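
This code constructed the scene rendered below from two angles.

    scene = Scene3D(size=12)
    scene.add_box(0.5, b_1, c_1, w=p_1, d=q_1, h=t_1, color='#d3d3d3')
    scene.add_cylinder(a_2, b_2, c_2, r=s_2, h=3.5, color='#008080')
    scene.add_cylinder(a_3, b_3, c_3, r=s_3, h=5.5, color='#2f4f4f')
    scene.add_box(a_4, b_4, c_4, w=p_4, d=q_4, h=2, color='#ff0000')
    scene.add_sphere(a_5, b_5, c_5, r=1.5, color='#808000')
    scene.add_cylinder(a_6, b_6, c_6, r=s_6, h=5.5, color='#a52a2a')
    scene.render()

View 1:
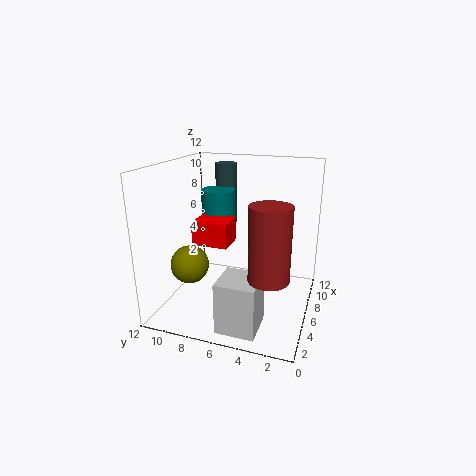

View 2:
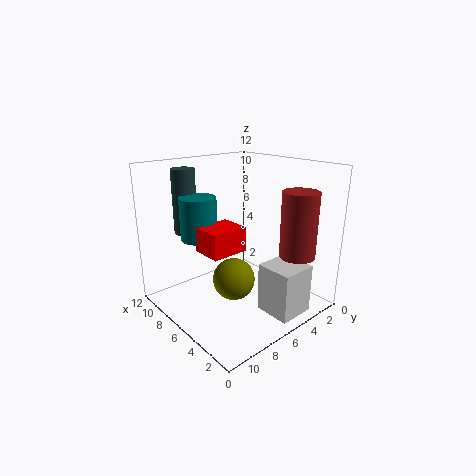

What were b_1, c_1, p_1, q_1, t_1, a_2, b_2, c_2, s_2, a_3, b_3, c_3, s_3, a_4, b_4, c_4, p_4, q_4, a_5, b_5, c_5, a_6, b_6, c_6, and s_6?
b_1 = 3; c_1 = 0.5; p_1 = 3; q_1 = 3; t_1 = 4; a_2 = 8; b_2 = 8.5; c_2 = 6; s_2 = 1.5; a_3 = 10; b_3 = 8.5; c_3 = 6; s_3 = 1; a_4 = 4.5; b_4 = 6.5; c_4 = 5.5; p_4 = 2.5; q_4 = 3; a_5 = 3; b_5 = 9; c_5 = 4.5; a_6 = 2.5; b_6 = 2.5; c_6 = 4.5; s_6 = 1.5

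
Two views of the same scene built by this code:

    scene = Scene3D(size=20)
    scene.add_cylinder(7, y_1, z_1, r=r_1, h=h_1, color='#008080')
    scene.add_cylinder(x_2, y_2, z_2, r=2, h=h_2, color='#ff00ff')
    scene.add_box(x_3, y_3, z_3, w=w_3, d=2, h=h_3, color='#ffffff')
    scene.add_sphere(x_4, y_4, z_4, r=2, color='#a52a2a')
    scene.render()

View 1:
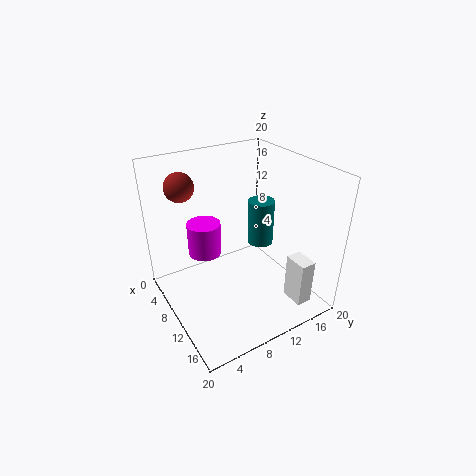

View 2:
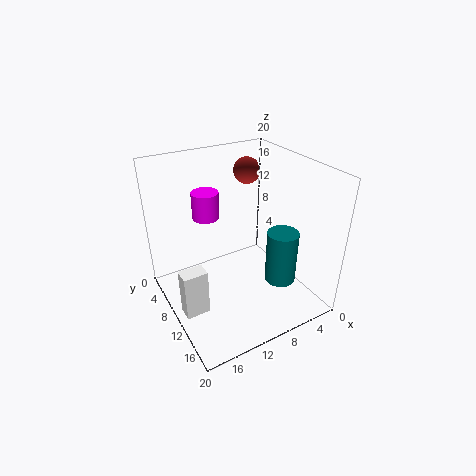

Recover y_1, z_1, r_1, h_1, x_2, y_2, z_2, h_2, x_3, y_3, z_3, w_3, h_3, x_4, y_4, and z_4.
y_1 = 16; z_1 = 6; r_1 = 2; h_1 = 7; x_2 = 12; y_2 = 4; z_2 = 11; h_2 = 4; x_3 = 17; y_3 = 13; z_3 = 4; w_3 = 3; h_3 = 6; x_4 = 5; y_4 = 4; z_4 = 17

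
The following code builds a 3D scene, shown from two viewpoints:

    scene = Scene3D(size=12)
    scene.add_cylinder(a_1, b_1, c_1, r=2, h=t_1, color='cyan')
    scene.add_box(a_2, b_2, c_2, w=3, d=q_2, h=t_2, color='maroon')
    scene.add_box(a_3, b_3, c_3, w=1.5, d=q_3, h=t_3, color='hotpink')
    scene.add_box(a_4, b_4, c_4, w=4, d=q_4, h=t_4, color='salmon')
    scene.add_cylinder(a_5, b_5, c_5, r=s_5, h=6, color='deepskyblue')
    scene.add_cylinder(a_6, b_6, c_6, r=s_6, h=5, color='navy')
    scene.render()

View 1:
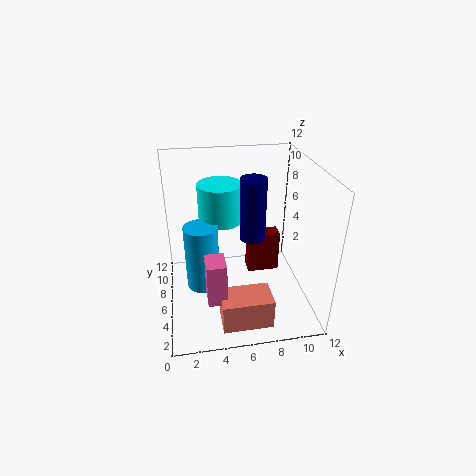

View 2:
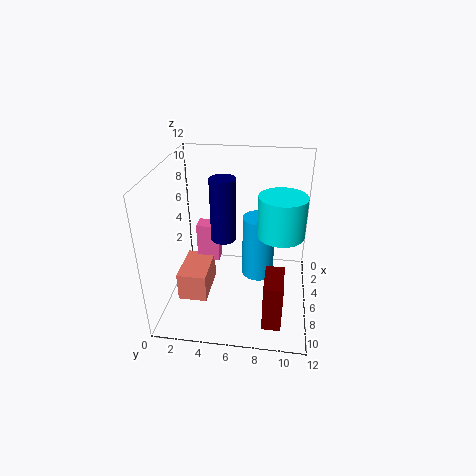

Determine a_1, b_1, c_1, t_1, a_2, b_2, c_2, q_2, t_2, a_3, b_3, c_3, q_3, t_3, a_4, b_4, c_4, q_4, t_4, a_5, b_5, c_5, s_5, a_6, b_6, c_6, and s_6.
a_1 = 5, b_1 = 9.5, c_1 = 6, t_1 = 3.5, a_2 = 7.5, b_2 = 8.5, c_2 = 0.5, q_2 = 1.5, t_2 = 4, a_3 = 3, b_3 = 2, c_3 = 2.5, q_3 = 2, t_3 = 3.5, a_4 = 4, b_4 = 1, c_4 = 0.5, q_4 = 2.5, t_4 = 2.5, a_5 = 3, b_5 = 7.5, c_5 = 0.5, s_5 = 1.5, a_6 = 7, b_6 = 5, c_6 = 6.5, s_6 = 1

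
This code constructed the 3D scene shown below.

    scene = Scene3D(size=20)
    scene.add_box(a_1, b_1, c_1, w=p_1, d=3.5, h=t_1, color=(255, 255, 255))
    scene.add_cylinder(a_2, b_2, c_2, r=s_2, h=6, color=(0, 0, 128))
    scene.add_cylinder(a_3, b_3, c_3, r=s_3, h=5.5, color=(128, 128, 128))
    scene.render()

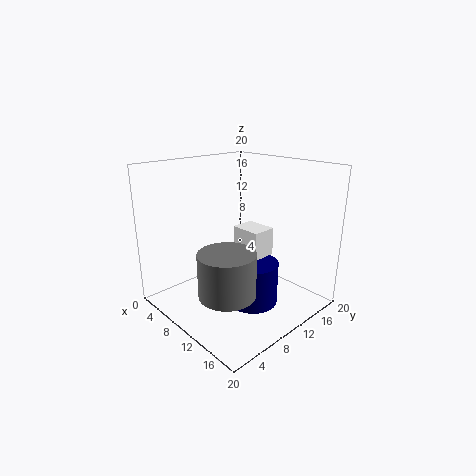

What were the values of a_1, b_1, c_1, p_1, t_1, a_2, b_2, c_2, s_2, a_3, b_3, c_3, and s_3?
a_1 = 8; b_1 = 11; c_1 = 7; p_1 = 4.5; t_1 = 4; a_2 = 12.5; b_2 = 10.5; c_2 = 1; s_2 = 3.5; a_3 = 14.5; b_3 = 4; c_3 = 5.5; s_3 = 3.5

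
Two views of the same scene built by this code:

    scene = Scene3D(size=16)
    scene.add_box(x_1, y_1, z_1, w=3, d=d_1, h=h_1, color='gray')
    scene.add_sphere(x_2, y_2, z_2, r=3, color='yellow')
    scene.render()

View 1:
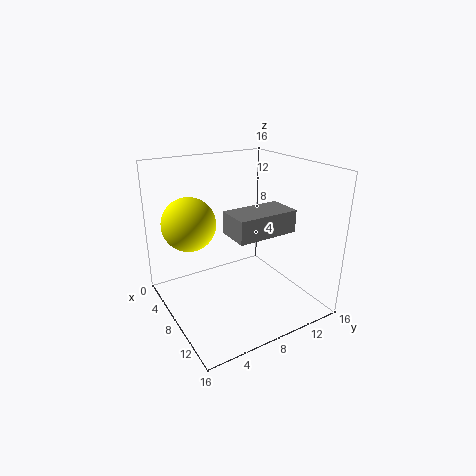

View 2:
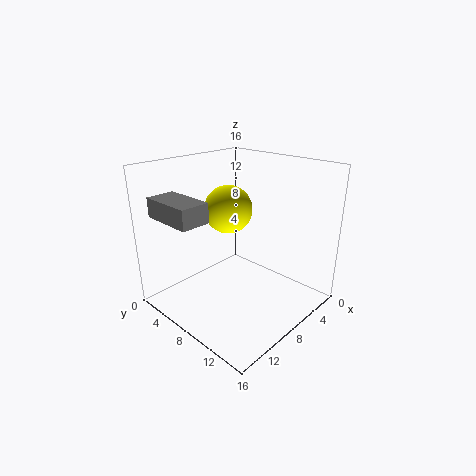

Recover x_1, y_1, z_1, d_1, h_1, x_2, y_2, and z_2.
x_1 = 13; y_1 = 3.5; z_1 = 11.5; d_1 = 5.5; h_1 = 2; x_2 = 5; y_2 = 3.5; z_2 = 9.5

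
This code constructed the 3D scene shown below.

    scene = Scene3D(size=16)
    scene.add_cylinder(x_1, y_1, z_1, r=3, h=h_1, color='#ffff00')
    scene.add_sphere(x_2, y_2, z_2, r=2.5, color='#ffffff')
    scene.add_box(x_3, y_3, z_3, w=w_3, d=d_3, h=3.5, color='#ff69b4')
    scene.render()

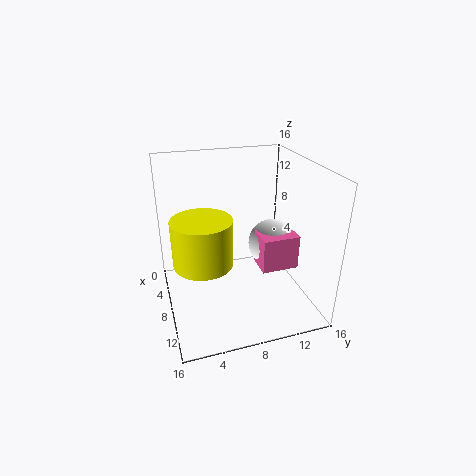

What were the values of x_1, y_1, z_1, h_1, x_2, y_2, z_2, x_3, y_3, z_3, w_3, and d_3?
x_1 = 10.75, y_1 = 3.5, z_1 = 7.25, h_1 = 4.75, x_2 = 10.5, y_2 = 11, z_2 = 8.25, x_3 = 10.5, y_3 = 9, z_3 = 6.5, w_3 = 2.75, d_3 = 3.75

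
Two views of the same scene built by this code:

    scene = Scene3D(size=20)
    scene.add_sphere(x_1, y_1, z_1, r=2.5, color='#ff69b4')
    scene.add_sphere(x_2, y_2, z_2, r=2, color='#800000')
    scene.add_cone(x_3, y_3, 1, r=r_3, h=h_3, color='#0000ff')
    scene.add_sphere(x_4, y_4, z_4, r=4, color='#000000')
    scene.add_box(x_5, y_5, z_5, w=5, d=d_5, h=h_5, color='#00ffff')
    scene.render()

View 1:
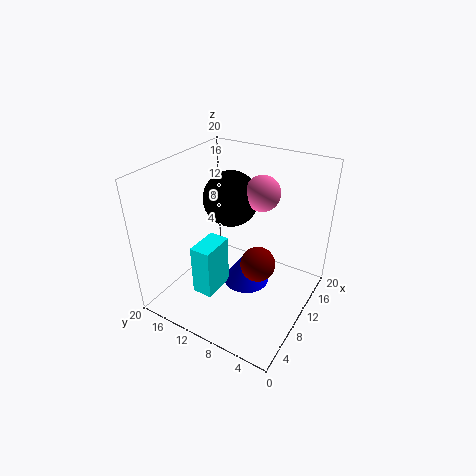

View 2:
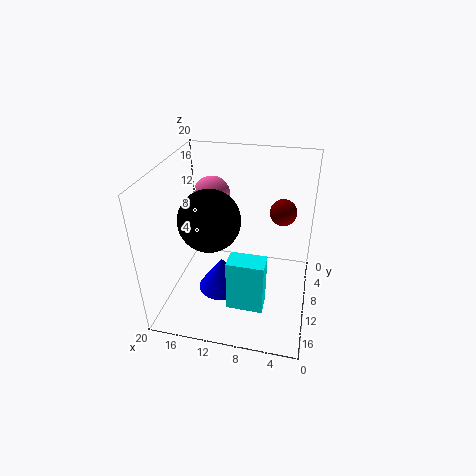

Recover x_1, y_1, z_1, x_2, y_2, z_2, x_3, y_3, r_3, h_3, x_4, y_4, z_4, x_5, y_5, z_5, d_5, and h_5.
x_1 = 14
y_1 = 8.5
z_1 = 15.5
x_2 = 4.5
y_2 = 4
z_2 = 11.5
x_3 = 12.5
y_3 = 10
r_3 = 3.5
h_3 = 5
x_4 = 13
y_4 = 13
z_4 = 14
x_5 = 5.5
y_5 = 12
z_5 = 1.5
d_5 = 3
h_5 = 7.5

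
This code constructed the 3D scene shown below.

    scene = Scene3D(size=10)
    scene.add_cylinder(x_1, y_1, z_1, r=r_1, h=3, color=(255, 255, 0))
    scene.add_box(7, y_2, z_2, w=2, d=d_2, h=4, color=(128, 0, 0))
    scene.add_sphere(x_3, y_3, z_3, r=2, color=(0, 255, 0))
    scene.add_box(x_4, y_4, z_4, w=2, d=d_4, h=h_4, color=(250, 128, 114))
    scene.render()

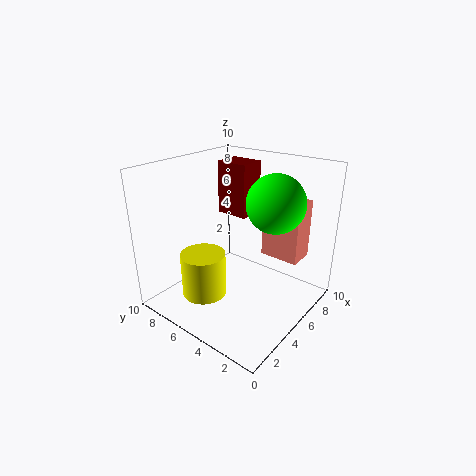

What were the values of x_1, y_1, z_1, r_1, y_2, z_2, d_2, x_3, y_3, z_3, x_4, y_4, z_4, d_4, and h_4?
x_1 = 2.5; y_1 = 6; z_1 = 1.5; r_1 = 1.5; y_2 = 6; z_2 = 5.5; d_2 = 2.5; x_3 = 6.5; y_3 = 3; z_3 = 7.5; x_4 = 8; y_4 = 2; z_4 = 2.5; d_4 = 3; h_4 = 4.5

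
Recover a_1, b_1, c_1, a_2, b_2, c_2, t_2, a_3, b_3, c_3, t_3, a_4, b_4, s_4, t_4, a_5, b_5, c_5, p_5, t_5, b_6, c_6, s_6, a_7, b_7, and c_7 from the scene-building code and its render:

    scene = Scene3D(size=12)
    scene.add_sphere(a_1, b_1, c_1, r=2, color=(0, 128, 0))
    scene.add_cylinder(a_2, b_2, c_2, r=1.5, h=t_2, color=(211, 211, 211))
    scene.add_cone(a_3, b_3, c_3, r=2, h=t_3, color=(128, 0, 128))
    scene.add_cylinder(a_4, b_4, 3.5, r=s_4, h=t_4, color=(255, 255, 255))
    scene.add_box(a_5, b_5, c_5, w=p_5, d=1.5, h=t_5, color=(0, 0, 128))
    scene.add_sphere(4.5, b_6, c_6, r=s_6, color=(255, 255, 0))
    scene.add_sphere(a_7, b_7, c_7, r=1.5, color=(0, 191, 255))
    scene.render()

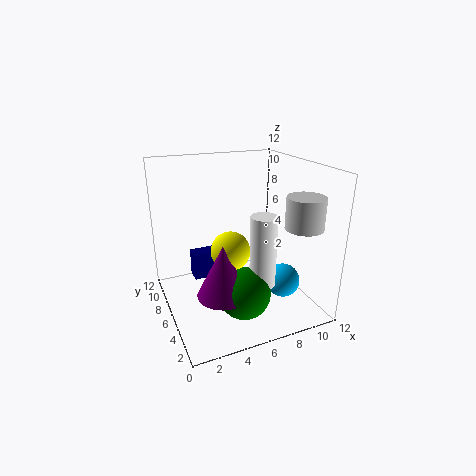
a_1 = 5
b_1 = 2.5
c_1 = 3
a_2 = 10
b_2 = 2.5
c_2 = 7.5
t_2 = 2.5
a_3 = 3.5
b_3 = 3
c_3 = 3
t_3 = 4
a_4 = 6.5
b_4 = 2.5
s_4 = 1
t_4 = 5.5
a_5 = 3
b_5 = 9
c_5 = 1
p_5 = 3
t_5 = 2.5
b_6 = 4
c_6 = 6
s_6 = 1.5
a_7 = 10
b_7 = 5
c_7 = 1.5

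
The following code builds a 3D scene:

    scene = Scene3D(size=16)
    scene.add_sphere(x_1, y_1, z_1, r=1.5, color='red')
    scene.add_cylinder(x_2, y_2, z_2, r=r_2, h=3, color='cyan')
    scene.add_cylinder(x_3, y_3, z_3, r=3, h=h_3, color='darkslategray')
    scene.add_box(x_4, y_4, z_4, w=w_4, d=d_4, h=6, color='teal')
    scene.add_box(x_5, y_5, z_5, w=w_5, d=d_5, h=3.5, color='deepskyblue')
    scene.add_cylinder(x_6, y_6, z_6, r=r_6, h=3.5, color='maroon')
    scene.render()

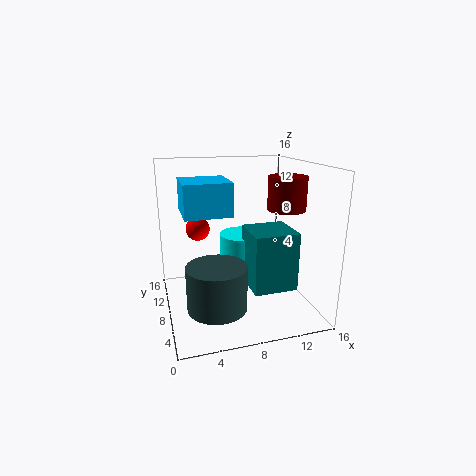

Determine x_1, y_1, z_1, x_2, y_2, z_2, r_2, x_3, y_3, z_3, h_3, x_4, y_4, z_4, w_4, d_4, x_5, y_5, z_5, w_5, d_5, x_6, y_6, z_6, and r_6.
x_1 = 4.5; y_1 = 14; z_1 = 7.5; x_2 = 8.5; y_2 = 8; z_2 = 5.5; r_2 = 2.5; x_3 = 4.5; y_3 = 3.5; z_3 = 2.5; h_3 = 4.5; x_4 = 8; y_4 = 2; z_4 = 4; w_4 = 4.5; d_4 = 4.5; x_5 = 2; y_5 = 6; z_5 = 11; w_5 = 5; d_5 = 5; x_6 = 12.5; y_6 = 5.5; z_6 = 11.5; r_6 = 2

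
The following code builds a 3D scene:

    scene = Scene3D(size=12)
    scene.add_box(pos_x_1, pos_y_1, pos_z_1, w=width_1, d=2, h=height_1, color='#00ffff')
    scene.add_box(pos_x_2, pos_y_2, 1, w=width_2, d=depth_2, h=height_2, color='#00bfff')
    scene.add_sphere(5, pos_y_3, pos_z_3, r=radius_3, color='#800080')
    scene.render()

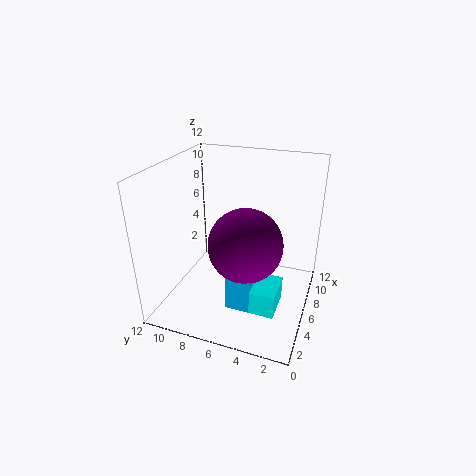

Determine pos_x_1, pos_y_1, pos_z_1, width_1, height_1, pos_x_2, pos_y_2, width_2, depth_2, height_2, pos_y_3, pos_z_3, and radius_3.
pos_x_1 = 3
pos_y_1 = 2
pos_z_1 = 1
width_1 = 3
height_1 = 2
pos_x_2 = 3
pos_y_2 = 4
width_2 = 4
depth_2 = 2
height_2 = 3
pos_y_3 = 5
pos_z_3 = 6
radius_3 = 3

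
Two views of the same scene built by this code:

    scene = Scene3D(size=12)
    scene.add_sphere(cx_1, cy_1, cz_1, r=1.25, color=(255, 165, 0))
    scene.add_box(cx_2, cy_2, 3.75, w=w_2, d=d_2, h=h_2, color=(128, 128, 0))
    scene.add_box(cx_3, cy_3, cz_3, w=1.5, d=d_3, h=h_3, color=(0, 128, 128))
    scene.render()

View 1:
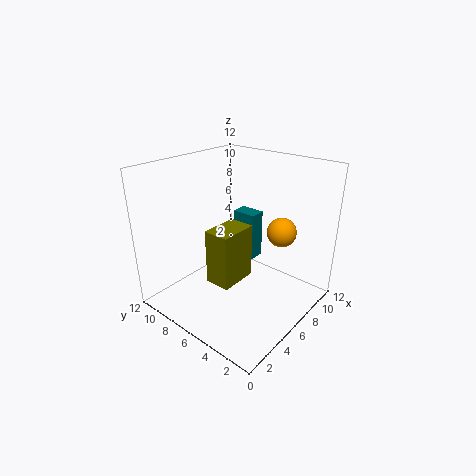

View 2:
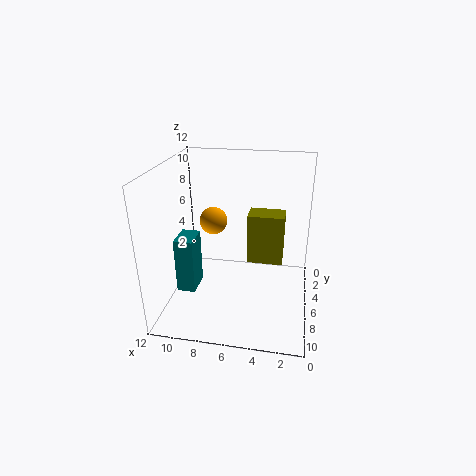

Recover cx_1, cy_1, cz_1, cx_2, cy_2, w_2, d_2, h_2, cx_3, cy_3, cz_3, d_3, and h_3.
cx_1 = 8.75, cy_1 = 3.5, cz_1 = 6.25, cx_2 = 2.25, cy_2 = 4, w_2 = 3, d_2 = 2, h_2 = 4.25, cx_3 = 9, cy_3 = 6.75, cz_3 = 2.25, d_3 = 2.25, h_3 = 4.5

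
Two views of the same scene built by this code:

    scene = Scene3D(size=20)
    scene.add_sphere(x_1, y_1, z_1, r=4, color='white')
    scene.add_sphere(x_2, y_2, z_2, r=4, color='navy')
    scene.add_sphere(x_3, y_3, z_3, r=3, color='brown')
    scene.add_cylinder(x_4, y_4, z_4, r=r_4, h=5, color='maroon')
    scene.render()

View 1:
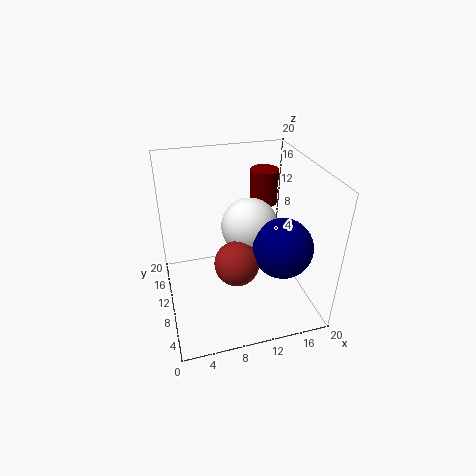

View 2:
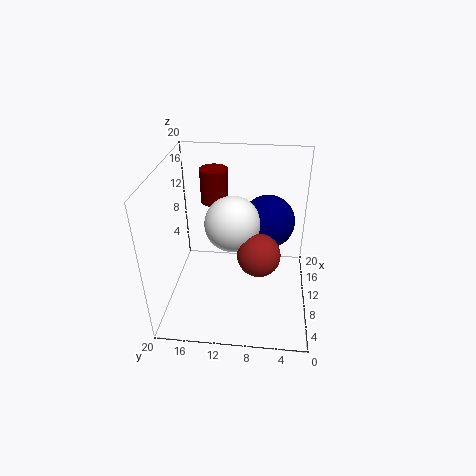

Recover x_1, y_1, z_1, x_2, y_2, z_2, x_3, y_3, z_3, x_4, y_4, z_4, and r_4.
x_1 = 12, y_1 = 11, z_1 = 11, x_2 = 15, y_2 = 6, z_2 = 10, x_3 = 9, y_3 = 7, z_3 = 8, x_4 = 15, y_4 = 14, z_4 = 13, r_4 = 2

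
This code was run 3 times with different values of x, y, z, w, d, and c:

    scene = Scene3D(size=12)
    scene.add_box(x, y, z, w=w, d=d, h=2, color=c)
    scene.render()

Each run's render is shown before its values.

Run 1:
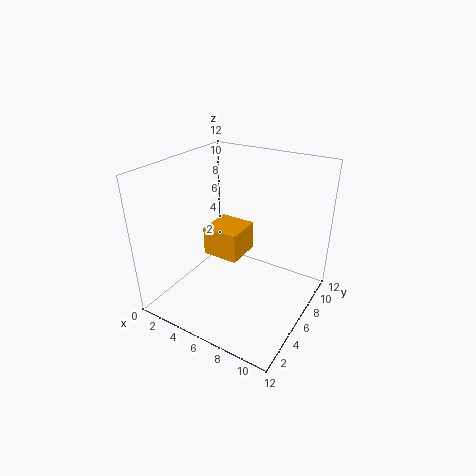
x = 6, y = 1.5, z = 7, w = 2.5, d = 2.5, c = 'orange'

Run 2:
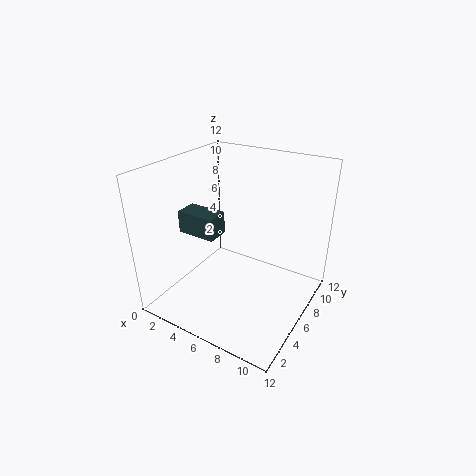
x = 0.5, y = 5, z = 5.5, w = 3.5, d = 2, c = 'darkslategray'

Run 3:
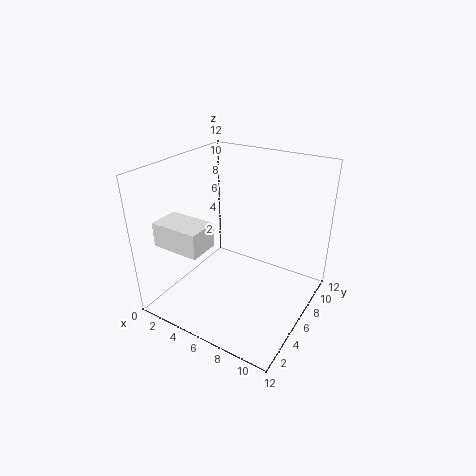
x = 1, y = 1.5, z = 6, w = 4, d = 2.5, c = 'white'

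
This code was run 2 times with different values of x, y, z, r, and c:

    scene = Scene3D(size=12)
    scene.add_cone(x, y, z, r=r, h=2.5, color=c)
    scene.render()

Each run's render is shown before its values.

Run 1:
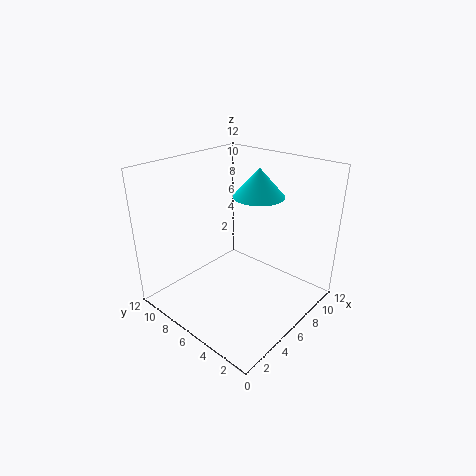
x = 9; y = 6.25; z = 8.75; r = 2.25; c = 'cyan'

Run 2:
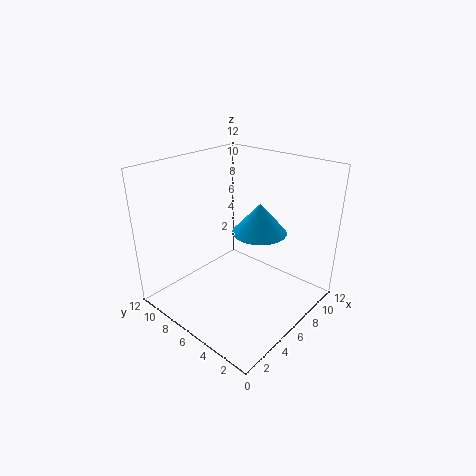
x = 7.25; y = 4.75; z = 6.5; r = 2.25; c = 'deepskyblue'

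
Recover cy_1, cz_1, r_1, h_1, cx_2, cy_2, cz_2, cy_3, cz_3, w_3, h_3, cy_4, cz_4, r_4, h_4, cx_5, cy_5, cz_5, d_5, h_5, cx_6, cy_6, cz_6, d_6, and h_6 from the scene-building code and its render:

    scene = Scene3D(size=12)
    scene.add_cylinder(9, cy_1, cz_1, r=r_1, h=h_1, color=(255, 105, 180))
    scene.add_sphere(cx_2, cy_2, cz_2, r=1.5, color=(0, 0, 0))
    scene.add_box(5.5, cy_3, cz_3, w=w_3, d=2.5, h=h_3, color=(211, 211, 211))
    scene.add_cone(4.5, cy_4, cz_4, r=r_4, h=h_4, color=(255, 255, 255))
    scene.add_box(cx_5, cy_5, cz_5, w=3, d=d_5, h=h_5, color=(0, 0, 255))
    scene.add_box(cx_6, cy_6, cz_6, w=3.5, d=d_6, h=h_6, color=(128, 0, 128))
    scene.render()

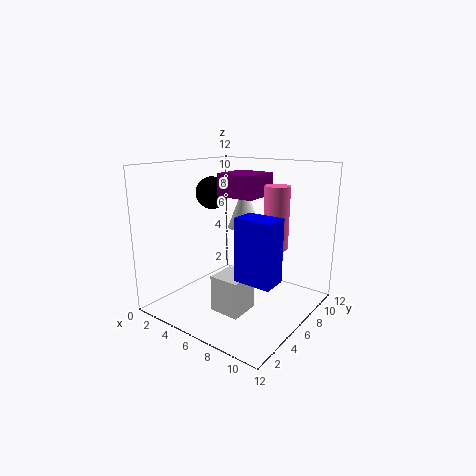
cy_1 = 7; cz_1 = 5.5; r_1 = 1; h_1 = 5; cx_2 = 1.5; cy_2 = 8; cz_2 = 9; cy_3 = 3; cz_3 = 0.5; w_3 = 2.5; h_3 = 3; cy_4 = 9; cz_4 = 6; r_4 = 1.5; h_4 = 4; cx_5 = 7.5; cy_5 = 3.5; cz_5 = 3.5; d_5 = 2; h_5 = 5; cx_6 = 3; cy_6 = 7; cz_6 = 9; d_6 = 3.5; h_6 = 2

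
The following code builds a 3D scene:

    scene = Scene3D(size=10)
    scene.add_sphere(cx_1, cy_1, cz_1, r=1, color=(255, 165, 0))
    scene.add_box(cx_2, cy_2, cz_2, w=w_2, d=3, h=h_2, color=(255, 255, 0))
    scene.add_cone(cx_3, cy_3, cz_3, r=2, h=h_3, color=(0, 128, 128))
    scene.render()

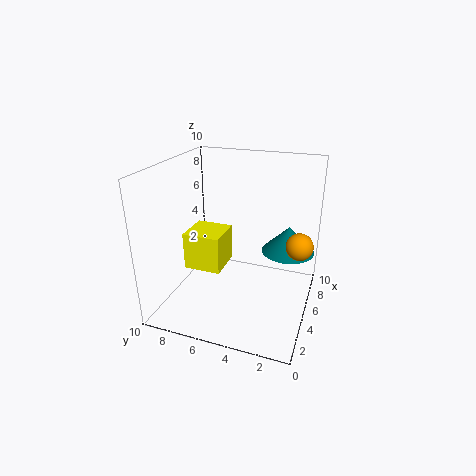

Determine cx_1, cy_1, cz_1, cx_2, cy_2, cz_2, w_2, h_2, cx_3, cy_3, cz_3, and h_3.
cx_1 = 7, cy_1 = 1, cz_1 = 4, cx_2 = 6, cy_2 = 7, cz_2 = 1, w_2 = 3, h_2 = 3, cx_3 = 8, cy_3 = 2, cz_3 = 3, h_3 = 2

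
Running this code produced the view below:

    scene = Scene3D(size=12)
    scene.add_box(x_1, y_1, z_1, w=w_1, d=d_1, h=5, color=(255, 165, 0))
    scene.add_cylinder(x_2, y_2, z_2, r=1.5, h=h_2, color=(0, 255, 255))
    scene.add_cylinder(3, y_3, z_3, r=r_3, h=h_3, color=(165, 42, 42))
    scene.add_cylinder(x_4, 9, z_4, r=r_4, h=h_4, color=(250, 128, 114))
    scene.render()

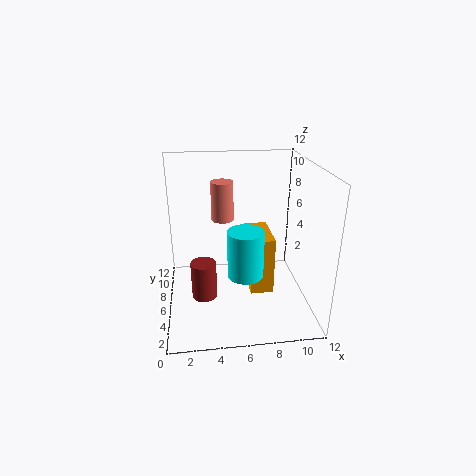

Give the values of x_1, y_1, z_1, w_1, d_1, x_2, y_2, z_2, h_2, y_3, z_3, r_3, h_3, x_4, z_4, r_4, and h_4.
x_1 = 7; y_1 = 5; z_1 = 1; w_1 = 2; d_1 = 4; x_2 = 6.5; y_2 = 5; z_2 = 3; h_2 = 4; y_3 = 4; z_3 = 2; r_3 = 1; h_3 = 3; x_4 = 5; z_4 = 6.5; r_4 = 1; h_4 = 3.5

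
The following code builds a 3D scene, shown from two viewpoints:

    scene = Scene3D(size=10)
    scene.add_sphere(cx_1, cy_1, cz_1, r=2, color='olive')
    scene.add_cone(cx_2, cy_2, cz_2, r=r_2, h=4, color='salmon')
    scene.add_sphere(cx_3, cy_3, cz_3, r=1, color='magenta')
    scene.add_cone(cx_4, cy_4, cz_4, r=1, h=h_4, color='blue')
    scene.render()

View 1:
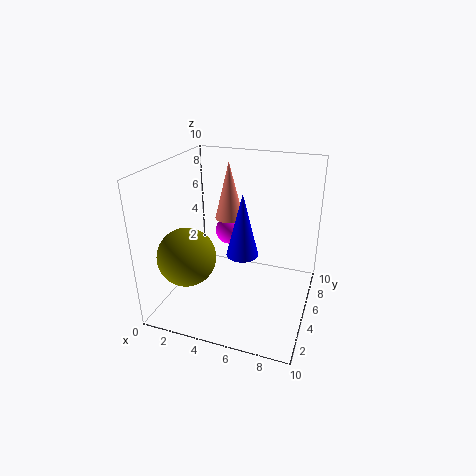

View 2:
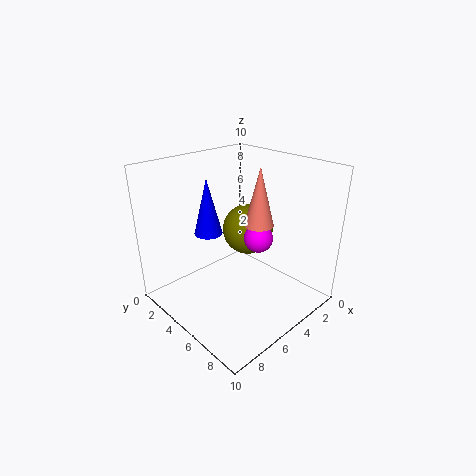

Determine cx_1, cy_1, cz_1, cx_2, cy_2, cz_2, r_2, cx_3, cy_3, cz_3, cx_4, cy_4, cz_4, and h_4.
cx_1 = 2
cy_1 = 3
cz_1 = 4
cx_2 = 4
cy_2 = 6
cz_2 = 6
r_2 = 1
cx_3 = 4
cy_3 = 6
cz_3 = 5
cx_4 = 6
cy_4 = 3
cz_4 = 5
h_4 = 4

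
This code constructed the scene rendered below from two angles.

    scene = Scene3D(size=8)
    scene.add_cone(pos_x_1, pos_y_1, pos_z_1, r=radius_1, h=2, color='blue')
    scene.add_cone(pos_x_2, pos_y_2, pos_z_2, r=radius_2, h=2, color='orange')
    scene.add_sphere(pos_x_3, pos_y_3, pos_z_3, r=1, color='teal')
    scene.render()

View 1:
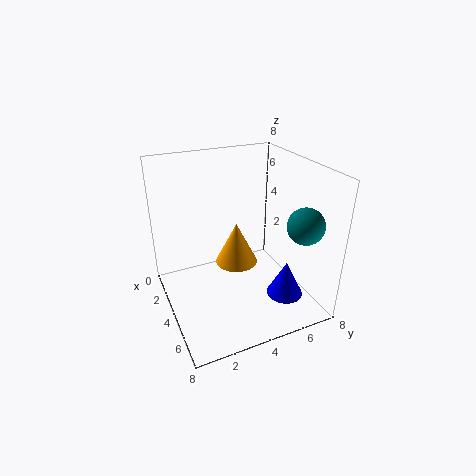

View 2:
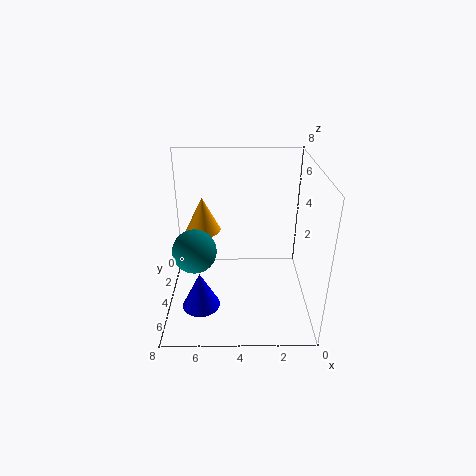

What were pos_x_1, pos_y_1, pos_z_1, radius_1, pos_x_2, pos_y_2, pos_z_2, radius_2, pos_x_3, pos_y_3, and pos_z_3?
pos_x_1 = 6, pos_y_1 = 6, pos_z_1 = 1, radius_1 = 1, pos_x_2 = 6, pos_y_2 = 3, pos_z_2 = 4, radius_2 = 1, pos_x_3 = 6, pos_y_3 = 7, pos_z_3 = 5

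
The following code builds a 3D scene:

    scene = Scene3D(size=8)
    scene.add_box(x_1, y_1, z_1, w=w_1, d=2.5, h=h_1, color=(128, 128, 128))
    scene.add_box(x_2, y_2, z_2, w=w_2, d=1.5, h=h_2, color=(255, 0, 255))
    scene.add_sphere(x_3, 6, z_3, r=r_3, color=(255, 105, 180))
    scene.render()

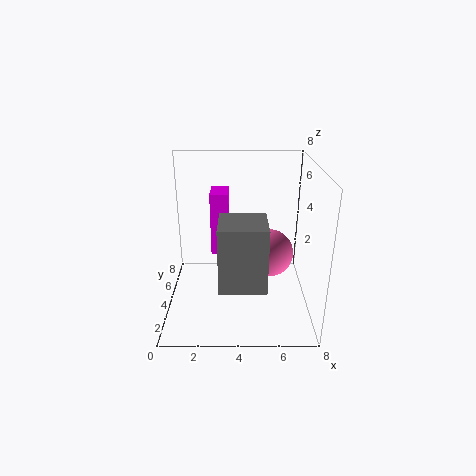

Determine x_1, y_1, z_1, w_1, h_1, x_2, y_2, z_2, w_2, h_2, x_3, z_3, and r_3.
x_1 = 3, y_1 = 1.5, z_1 = 2, w_1 = 2.5, h_1 = 3.5, x_2 = 2.5, y_2 = 4, z_2 = 3, w_2 = 1, h_2 = 3.5, x_3 = 6, z_3 = 2, r_3 = 1.5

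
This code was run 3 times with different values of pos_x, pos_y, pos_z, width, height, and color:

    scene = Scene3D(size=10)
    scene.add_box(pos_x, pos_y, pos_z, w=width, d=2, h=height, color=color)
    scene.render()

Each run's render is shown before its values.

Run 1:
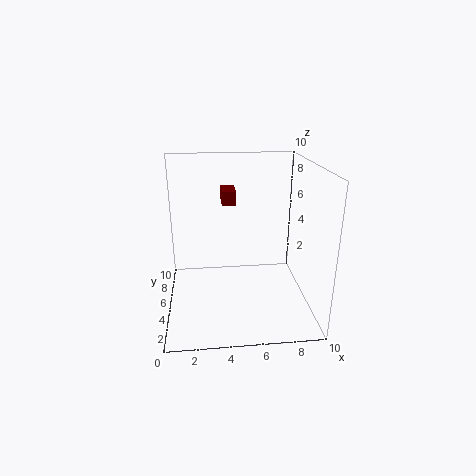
pos_x = 4; pos_y = 6; pos_z = 7; width = 1; height = 1; color = 'maroon'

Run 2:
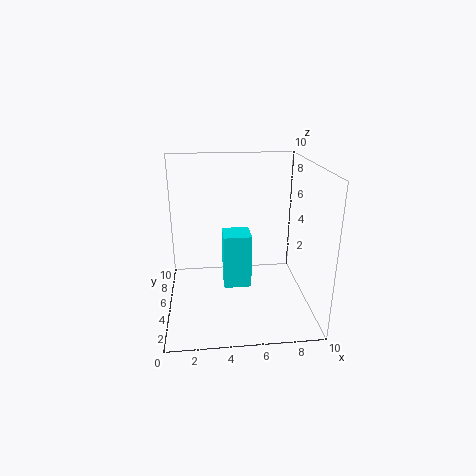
pos_x = 4; pos_y = 5; pos_z = 1; width = 2; height = 4; color = 'cyan'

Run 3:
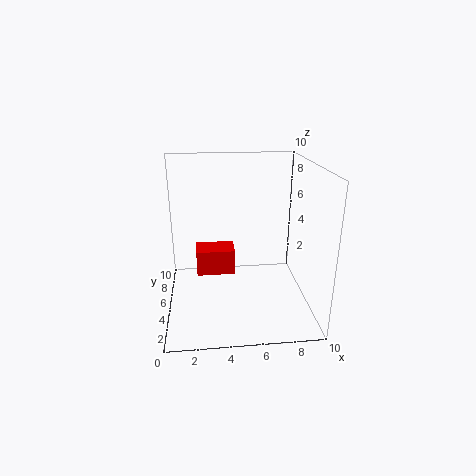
pos_x = 2; pos_y = 7; pos_z = 1; width = 3; height = 2; color = 'red'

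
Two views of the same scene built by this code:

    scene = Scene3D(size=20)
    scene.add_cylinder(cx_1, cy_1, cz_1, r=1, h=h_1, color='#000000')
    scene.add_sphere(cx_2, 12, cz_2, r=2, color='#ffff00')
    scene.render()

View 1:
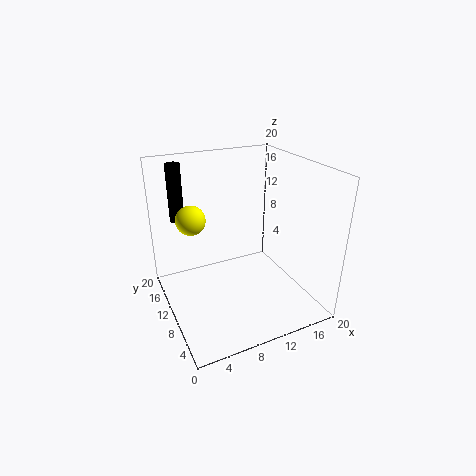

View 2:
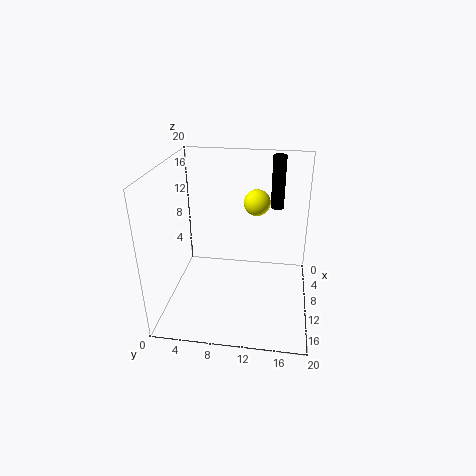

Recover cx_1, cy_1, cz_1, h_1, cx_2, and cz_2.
cx_1 = 3, cy_1 = 15, cz_1 = 12, h_1 = 8, cx_2 = 4, cz_2 = 13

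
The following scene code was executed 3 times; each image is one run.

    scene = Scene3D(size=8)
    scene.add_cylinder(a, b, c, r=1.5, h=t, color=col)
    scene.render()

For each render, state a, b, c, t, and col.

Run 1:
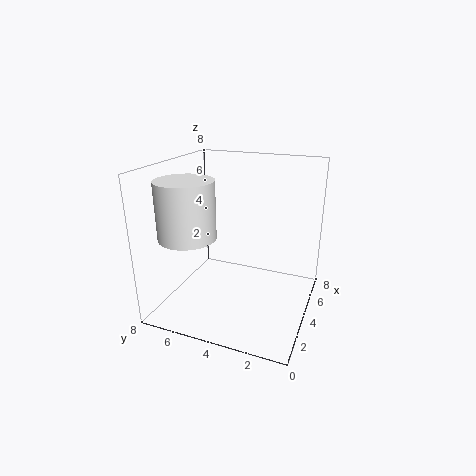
a = 2, b = 6, c = 4.5, t = 3, col = 'white'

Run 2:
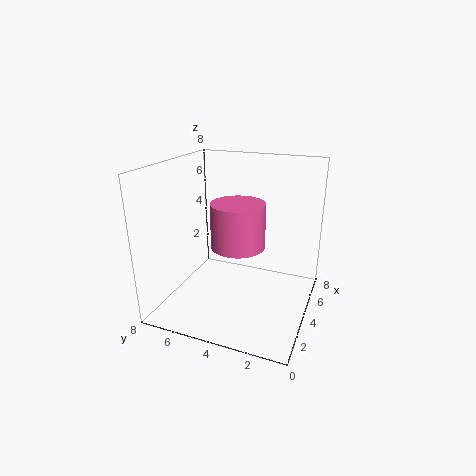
a = 4, b = 4, c = 3.5, t = 2.5, col = 'hotpink'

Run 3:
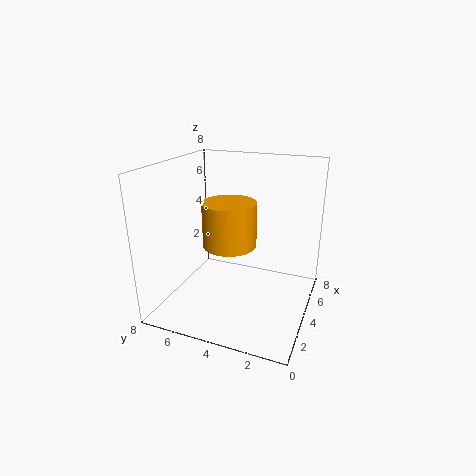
a = 4, b = 4.5, c = 3.5, t = 2.5, col = 'orange'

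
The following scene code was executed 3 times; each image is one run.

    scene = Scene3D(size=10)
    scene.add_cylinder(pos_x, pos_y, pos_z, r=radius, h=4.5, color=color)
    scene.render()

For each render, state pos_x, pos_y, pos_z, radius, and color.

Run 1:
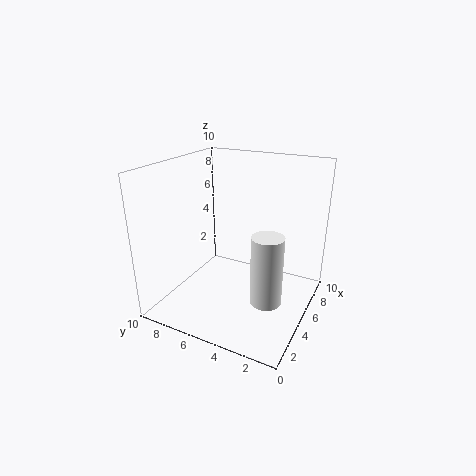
pos_x = 3
pos_y = 2
pos_z = 2
radius = 1
color = 'white'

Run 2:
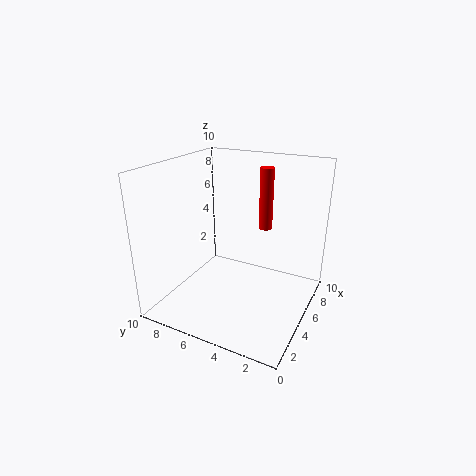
pos_x = 7.5
pos_y = 4
pos_z = 5
radius = 0.5
color = 'red'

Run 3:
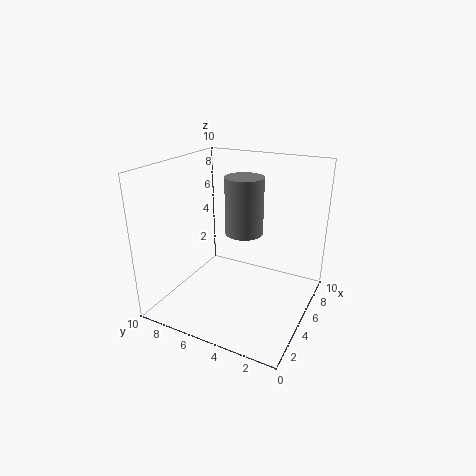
pos_x = 8
pos_y = 6
pos_z = 4
radius = 1.5
color = 'gray'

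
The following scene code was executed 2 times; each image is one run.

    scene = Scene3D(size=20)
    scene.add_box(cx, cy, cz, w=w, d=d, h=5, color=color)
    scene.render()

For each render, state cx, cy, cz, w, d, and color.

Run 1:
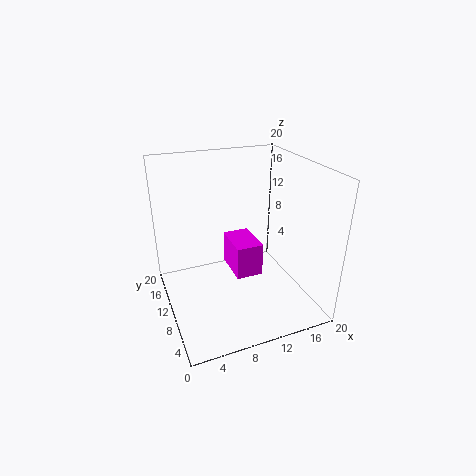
cx = 10; cy = 10; cz = 3; w = 4; d = 6; color = 'magenta'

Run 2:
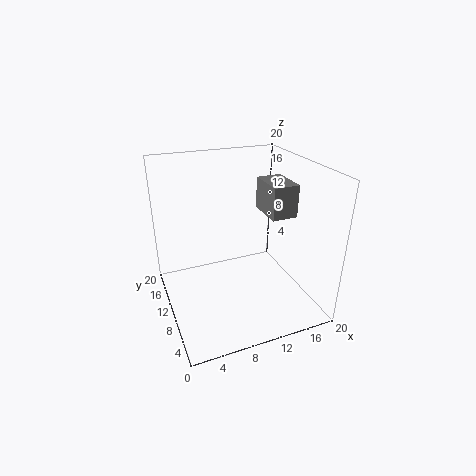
cx = 16; cy = 11; cz = 11; w = 4; d = 6; color = 'gray'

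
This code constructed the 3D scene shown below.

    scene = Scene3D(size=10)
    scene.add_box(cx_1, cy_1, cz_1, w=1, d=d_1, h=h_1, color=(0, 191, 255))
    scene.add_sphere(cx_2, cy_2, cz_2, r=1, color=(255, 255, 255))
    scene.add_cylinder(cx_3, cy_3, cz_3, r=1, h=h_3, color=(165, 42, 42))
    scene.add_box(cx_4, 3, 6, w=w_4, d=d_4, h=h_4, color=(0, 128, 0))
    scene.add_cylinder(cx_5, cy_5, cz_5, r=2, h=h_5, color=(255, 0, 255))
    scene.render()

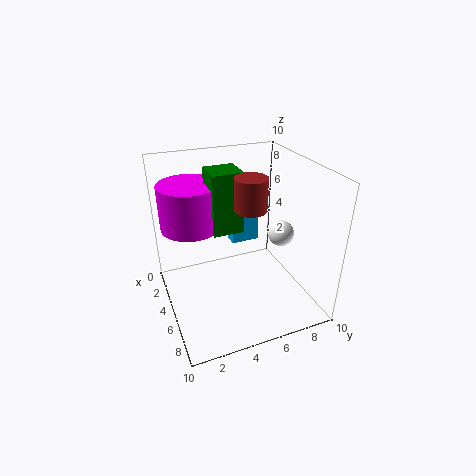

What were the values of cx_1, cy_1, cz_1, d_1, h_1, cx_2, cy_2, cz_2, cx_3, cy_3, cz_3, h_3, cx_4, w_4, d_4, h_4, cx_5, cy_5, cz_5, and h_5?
cx_1 = 3; cy_1 = 5; cz_1 = 4; d_1 = 2; h_1 = 3; cx_2 = 4; cy_2 = 9; cz_2 = 4; cx_3 = 7; cy_3 = 5; cz_3 = 8; h_3 = 2; cx_4 = 4; w_4 = 2; d_4 = 2; h_4 = 4; cx_5 = 4; cy_5 = 2; cz_5 = 6; h_5 = 3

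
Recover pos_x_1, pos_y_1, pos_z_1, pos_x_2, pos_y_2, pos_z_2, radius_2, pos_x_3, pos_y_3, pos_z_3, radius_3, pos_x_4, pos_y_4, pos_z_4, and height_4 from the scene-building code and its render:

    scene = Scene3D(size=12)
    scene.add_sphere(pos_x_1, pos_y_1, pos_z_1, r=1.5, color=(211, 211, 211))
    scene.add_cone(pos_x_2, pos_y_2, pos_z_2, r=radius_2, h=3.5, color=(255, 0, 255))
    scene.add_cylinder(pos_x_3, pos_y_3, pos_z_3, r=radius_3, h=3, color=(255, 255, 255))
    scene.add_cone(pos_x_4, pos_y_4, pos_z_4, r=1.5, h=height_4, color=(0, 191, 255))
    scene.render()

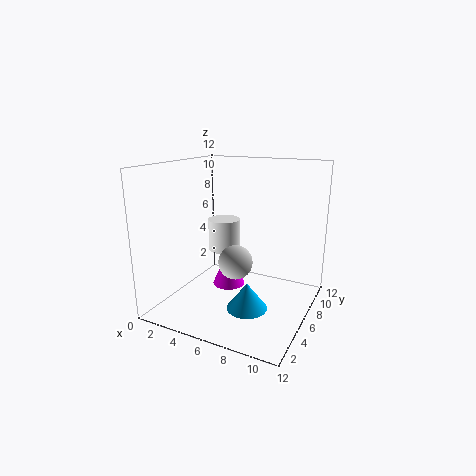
pos_x_1 = 5.5; pos_y_1 = 6.5; pos_z_1 = 3.5; pos_x_2 = 4; pos_y_2 = 8; pos_z_2 = 0.5; radius_2 = 1.5; pos_x_3 = 3; pos_y_3 = 9; pos_z_3 = 3.5; radius_3 = 1.5; pos_x_4 = 8.5; pos_y_4 = 2.5; pos_z_4 = 2; height_4 = 2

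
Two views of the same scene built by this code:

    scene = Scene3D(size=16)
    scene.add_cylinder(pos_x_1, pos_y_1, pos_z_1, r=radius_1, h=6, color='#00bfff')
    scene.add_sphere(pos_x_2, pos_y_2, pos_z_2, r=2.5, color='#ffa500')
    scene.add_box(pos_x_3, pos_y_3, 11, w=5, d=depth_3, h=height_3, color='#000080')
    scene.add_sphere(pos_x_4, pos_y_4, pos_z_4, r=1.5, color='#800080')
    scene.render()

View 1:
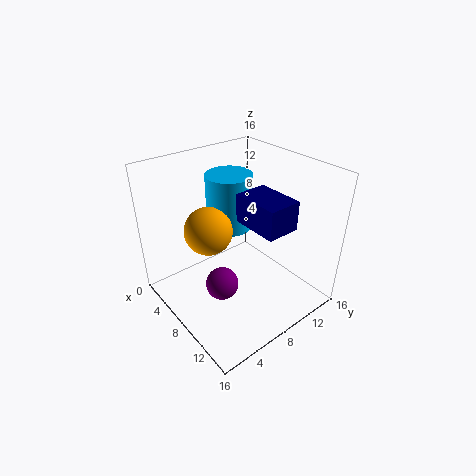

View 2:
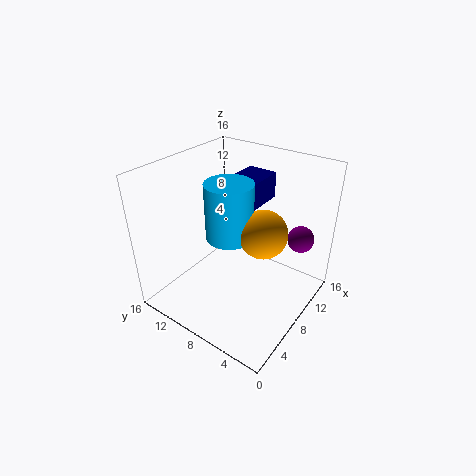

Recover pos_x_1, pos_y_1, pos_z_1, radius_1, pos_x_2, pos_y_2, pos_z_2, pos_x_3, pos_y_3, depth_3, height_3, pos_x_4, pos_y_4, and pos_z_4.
pos_x_1 = 6.5
pos_y_1 = 8
pos_z_1 = 9
radius_1 = 2.5
pos_x_2 = 7.5
pos_y_2 = 4.5
pos_z_2 = 10
pos_x_3 = 9
pos_y_3 = 7
depth_3 = 3.5
height_3 = 3
pos_x_4 = 12.5
pos_y_4 = 2.5
pos_z_4 = 7.5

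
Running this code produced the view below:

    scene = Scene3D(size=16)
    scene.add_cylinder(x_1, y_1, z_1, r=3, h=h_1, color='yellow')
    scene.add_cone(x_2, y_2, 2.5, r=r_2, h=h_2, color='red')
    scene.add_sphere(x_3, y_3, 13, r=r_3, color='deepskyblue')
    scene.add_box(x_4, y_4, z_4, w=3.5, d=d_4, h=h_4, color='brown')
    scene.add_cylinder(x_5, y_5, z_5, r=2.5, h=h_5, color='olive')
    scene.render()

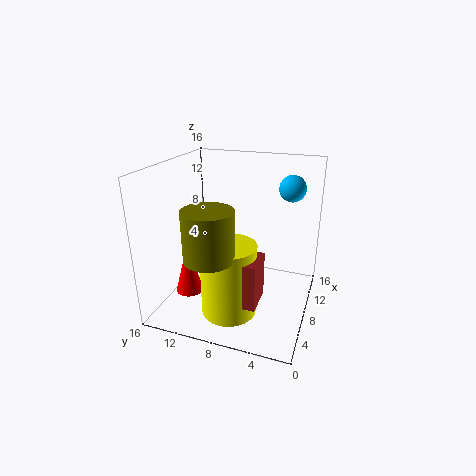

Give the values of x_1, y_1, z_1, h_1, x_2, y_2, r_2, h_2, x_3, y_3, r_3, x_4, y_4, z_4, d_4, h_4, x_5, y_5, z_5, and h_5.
x_1 = 5; y_1 = 8; z_1 = 0.5; h_1 = 8; x_2 = 4.5; y_2 = 12.5; r_2 = 1.5; h_2 = 5.5; x_3 = 12; y_3 = 3; r_3 = 1.5; x_4 = 3; y_4 = 4.5; z_4 = 2.5; d_4 = 2; h_4 = 5; x_5 = 2.5; y_5 = 9; z_5 = 8; h_5 = 5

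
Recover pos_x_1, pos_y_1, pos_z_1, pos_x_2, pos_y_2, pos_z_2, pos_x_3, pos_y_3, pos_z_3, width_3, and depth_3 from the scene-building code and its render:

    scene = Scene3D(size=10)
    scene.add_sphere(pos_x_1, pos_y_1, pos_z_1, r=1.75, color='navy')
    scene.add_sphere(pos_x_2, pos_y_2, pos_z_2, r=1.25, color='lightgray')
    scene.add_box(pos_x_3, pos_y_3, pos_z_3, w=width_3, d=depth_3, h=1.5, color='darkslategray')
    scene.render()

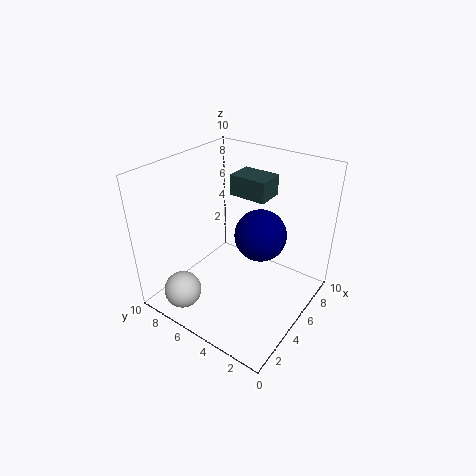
pos_x_1 = 5.5
pos_y_1 = 3.5
pos_z_1 = 5.5
pos_x_2 = 1.25
pos_y_2 = 7
pos_z_2 = 2
pos_x_3 = 6.5
pos_y_3 = 4
pos_z_3 = 7.25
width_3 = 2
depth_3 = 2.75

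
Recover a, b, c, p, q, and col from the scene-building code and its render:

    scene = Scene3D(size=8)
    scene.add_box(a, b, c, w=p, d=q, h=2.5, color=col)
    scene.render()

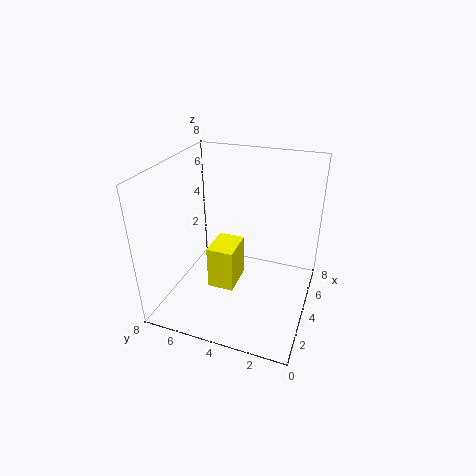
a = 3, b = 4, c = 1, p = 2, q = 1.5, col = 'yellow'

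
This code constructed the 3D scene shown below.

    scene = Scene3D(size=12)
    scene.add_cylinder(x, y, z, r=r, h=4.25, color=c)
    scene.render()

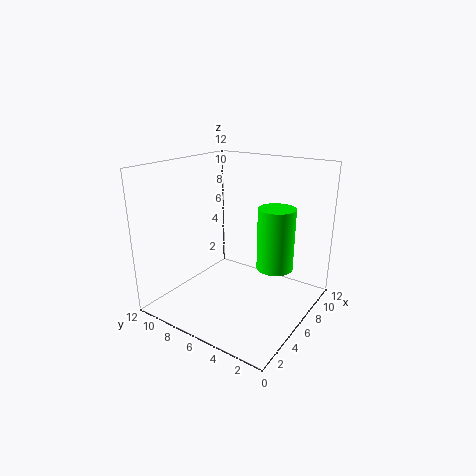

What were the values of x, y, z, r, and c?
x = 3.5, y = 1.25, z = 5.75, r = 1.25, c = 'lime'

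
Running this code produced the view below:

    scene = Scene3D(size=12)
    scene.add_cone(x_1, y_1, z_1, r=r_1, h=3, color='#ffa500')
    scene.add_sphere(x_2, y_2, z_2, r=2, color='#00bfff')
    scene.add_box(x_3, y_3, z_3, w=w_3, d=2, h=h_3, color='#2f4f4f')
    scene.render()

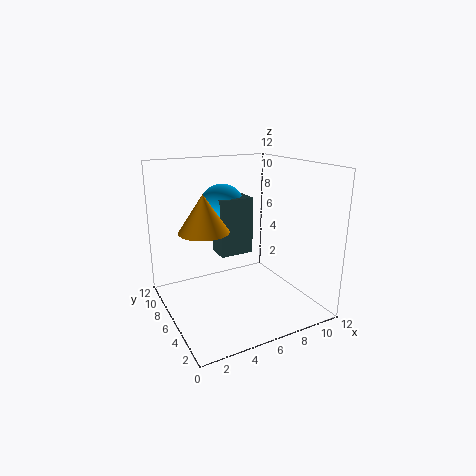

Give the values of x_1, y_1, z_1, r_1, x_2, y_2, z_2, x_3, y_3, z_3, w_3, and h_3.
x_1 = 3
y_1 = 6
z_1 = 7
r_1 = 2
x_2 = 6
y_2 = 9
z_2 = 8
x_3 = 5
y_3 = 7
z_3 = 4
w_3 = 3
h_3 = 5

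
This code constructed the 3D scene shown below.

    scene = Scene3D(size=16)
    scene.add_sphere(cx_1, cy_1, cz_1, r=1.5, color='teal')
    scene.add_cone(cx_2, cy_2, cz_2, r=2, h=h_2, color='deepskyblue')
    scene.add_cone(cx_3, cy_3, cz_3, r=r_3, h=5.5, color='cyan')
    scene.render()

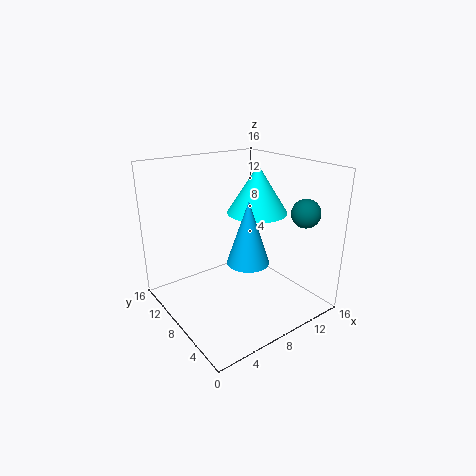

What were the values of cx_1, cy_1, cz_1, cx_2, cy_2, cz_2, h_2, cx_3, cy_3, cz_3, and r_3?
cx_1 = 12.5; cy_1 = 2.5; cz_1 = 11.5; cx_2 = 5.5; cy_2 = 3; cz_2 = 8; h_2 = 6; cx_3 = 11.5; cy_3 = 9; cz_3 = 10; r_3 = 3.5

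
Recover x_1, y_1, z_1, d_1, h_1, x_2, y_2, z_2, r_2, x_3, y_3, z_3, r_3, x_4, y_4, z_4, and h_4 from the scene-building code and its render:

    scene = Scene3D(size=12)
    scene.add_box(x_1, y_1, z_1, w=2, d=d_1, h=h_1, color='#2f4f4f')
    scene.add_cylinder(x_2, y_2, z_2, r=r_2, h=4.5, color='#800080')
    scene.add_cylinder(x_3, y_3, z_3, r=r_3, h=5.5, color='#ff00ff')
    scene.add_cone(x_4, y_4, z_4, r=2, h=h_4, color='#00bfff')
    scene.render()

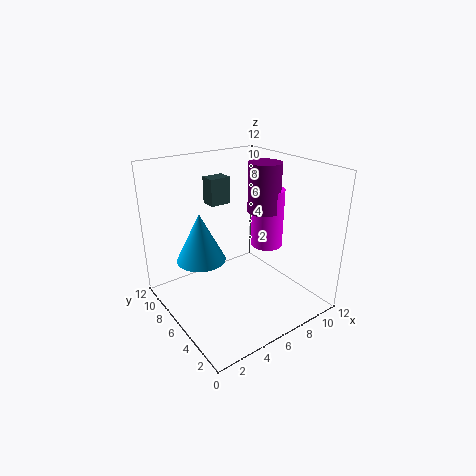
x_1 = 6; y_1 = 10; z_1 = 7.5; d_1 = 1.5; h_1 = 2.5; x_2 = 10; y_2 = 7.5; z_2 = 7; r_2 = 1.5; x_3 = 10.5; y_3 = 7.5; z_3 = 3.5; r_3 = 1.5; x_4 = 3; y_4 = 7; z_4 = 4.5; h_4 = 4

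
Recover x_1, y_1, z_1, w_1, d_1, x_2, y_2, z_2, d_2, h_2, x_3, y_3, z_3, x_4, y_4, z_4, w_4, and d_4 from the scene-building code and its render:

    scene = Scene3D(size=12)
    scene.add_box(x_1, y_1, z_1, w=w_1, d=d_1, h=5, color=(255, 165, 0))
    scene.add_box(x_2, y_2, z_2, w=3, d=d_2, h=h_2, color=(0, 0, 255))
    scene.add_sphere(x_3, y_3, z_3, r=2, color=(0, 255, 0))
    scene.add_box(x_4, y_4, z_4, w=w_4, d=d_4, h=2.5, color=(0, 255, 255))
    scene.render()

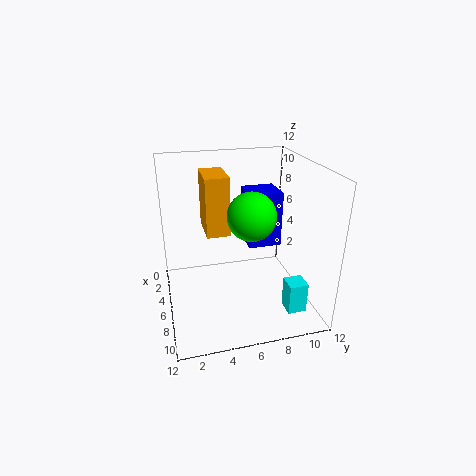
x_1 = 2, y_1 = 3.5, z_1 = 6, w_1 = 3.5, d_1 = 2, x_2 = 1.5, y_2 = 7.5, z_2 = 4, d_2 = 3, h_2 = 5, x_3 = 6.5, y_3 = 7, z_3 = 8, x_4 = 9, y_4 = 9, z_4 = 1, w_4 = 1.5, d_4 = 1.5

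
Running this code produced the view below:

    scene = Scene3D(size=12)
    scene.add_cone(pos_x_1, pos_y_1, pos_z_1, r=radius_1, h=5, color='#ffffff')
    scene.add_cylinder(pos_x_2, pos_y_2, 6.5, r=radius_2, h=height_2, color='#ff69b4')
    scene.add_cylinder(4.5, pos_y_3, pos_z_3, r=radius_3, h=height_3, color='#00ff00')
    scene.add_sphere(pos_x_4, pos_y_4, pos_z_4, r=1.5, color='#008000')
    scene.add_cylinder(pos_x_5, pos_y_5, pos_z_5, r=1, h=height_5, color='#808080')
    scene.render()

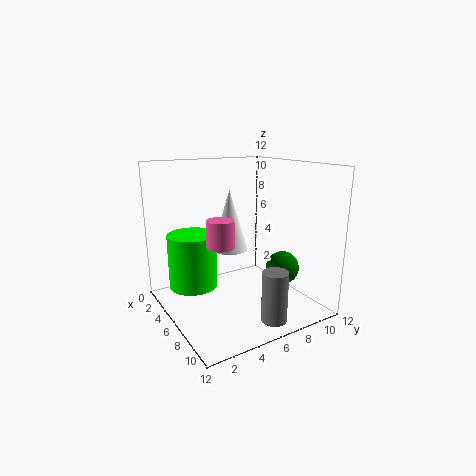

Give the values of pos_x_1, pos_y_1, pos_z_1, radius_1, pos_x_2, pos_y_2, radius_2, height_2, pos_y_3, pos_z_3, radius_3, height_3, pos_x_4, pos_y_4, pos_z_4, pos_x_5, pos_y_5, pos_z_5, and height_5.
pos_x_1 = 5.5; pos_y_1 = 5.5; pos_z_1 = 5; radius_1 = 1.5; pos_x_2 = 8.5; pos_y_2 = 3; radius_2 = 1; height_2 = 2; pos_y_3 = 2.5; pos_z_3 = 2; radius_3 = 2; height_3 = 4.5; pos_x_4 = 6.5; pos_y_4 = 10.5; pos_z_4 = 2.5; pos_x_5 = 10.5; pos_y_5 = 6.5; pos_z_5 = 0.5; height_5 = 4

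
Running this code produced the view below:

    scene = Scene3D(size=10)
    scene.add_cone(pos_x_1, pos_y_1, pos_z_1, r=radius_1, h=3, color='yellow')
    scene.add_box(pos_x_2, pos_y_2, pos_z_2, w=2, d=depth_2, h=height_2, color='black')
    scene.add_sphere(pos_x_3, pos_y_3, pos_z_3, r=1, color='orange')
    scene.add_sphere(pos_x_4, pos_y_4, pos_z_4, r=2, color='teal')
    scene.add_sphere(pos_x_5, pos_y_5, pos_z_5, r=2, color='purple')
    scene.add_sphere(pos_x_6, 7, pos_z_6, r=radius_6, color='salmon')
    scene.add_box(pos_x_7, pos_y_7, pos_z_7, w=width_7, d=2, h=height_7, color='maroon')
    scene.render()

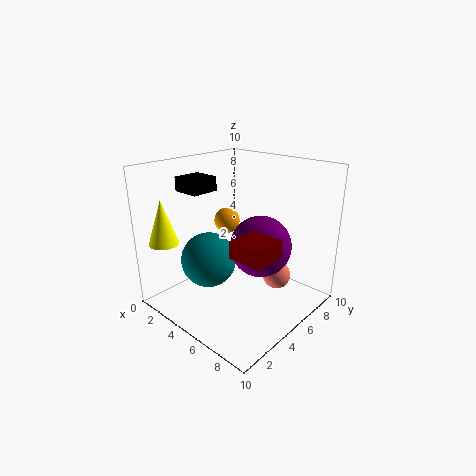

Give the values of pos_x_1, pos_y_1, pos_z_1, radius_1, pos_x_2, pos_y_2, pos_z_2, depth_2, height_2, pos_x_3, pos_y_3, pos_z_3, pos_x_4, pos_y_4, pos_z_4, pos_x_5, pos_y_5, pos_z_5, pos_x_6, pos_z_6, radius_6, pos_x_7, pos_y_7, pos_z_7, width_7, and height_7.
pos_x_1 = 2; pos_y_1 = 1; pos_z_1 = 5; radius_1 = 1; pos_x_2 = 1; pos_y_2 = 3; pos_z_2 = 8; depth_2 = 2; height_2 = 1; pos_x_3 = 2; pos_y_3 = 7; pos_z_3 = 5; pos_x_4 = 3; pos_y_4 = 4; pos_z_4 = 3; pos_x_5 = 7; pos_y_5 = 5; pos_z_5 = 5; pos_x_6 = 7; pos_z_6 = 2; radius_6 = 1; pos_x_7 = 8; pos_y_7 = 1; pos_z_7 = 6; width_7 = 2; height_7 = 1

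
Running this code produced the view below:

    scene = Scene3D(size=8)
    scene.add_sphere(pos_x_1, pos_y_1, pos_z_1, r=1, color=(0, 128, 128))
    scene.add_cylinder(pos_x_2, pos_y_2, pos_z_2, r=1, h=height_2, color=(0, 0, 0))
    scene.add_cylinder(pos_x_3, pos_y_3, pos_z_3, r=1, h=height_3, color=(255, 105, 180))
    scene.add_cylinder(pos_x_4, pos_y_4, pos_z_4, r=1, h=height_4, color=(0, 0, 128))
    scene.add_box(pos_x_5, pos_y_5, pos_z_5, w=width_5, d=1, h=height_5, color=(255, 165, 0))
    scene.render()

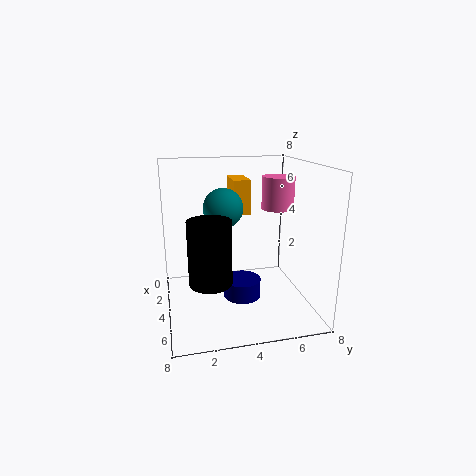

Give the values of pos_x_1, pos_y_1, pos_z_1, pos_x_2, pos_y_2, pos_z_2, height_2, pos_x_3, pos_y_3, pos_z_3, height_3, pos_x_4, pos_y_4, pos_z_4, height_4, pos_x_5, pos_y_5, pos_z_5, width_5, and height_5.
pos_x_1 = 5
pos_y_1 = 3
pos_z_1 = 6
pos_x_2 = 7
pos_y_2 = 2
pos_z_2 = 3
height_2 = 3
pos_x_3 = 2
pos_y_3 = 7
pos_z_3 = 5
height_3 = 2
pos_x_4 = 5
pos_y_4 = 4
pos_z_4 = 1
height_4 = 1
pos_x_5 = 1
pos_y_5 = 4
pos_z_5 = 5
width_5 = 2
height_5 = 2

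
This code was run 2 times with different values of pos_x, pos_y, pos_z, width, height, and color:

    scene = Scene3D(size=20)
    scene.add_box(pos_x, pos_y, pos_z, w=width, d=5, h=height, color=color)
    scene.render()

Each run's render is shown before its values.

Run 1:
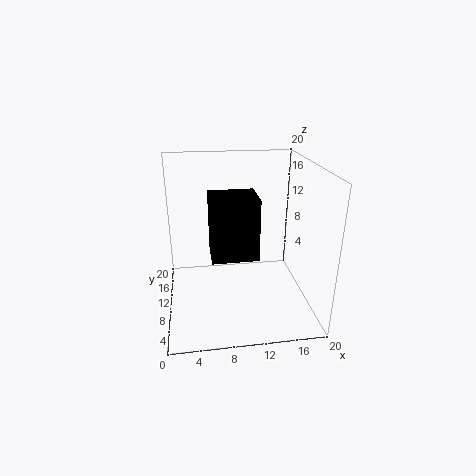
pos_x = 6; pos_y = 5; pos_z = 9; width = 6; height = 8; color = 'black'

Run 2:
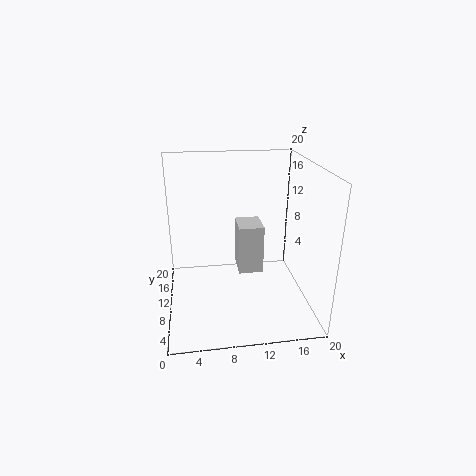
pos_x = 11; pos_y = 15; pos_z = 1; width = 4; height = 8; color = 'lightgray'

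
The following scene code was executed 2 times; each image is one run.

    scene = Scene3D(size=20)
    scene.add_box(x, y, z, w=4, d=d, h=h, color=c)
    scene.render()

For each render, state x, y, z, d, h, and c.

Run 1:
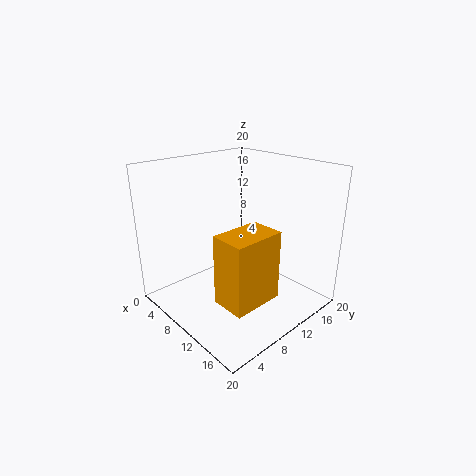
x = 16, y = 1, z = 7, d = 6, h = 8, c = 'orange'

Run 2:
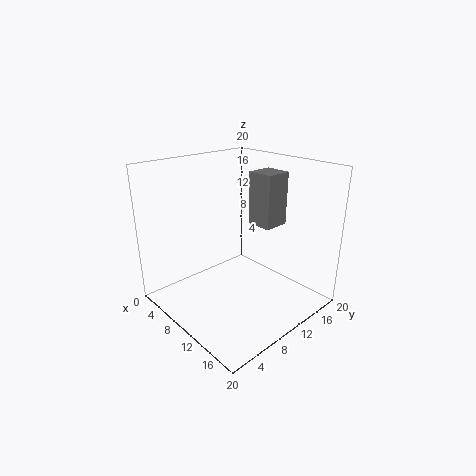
x = 7, y = 15, z = 10, d = 4, h = 8, c = 'gray'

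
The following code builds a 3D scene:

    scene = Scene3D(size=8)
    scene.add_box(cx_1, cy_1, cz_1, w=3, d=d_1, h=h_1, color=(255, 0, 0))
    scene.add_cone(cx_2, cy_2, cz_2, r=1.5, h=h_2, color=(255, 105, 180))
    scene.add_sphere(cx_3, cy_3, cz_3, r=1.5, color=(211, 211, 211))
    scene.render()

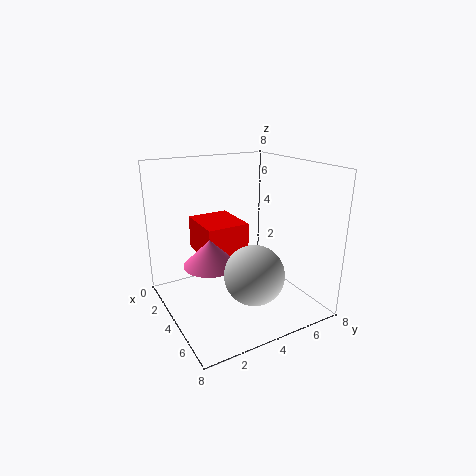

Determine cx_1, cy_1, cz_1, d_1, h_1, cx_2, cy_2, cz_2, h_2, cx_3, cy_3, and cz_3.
cx_1 = 0.5, cy_1 = 2.5, cz_1 = 2.5, d_1 = 2.5, h_1 = 2, cx_2 = 3.5, cy_2 = 2.5, cz_2 = 2.5, h_2 = 1.5, cx_3 = 6.5, cy_3 = 3.5, cz_3 = 3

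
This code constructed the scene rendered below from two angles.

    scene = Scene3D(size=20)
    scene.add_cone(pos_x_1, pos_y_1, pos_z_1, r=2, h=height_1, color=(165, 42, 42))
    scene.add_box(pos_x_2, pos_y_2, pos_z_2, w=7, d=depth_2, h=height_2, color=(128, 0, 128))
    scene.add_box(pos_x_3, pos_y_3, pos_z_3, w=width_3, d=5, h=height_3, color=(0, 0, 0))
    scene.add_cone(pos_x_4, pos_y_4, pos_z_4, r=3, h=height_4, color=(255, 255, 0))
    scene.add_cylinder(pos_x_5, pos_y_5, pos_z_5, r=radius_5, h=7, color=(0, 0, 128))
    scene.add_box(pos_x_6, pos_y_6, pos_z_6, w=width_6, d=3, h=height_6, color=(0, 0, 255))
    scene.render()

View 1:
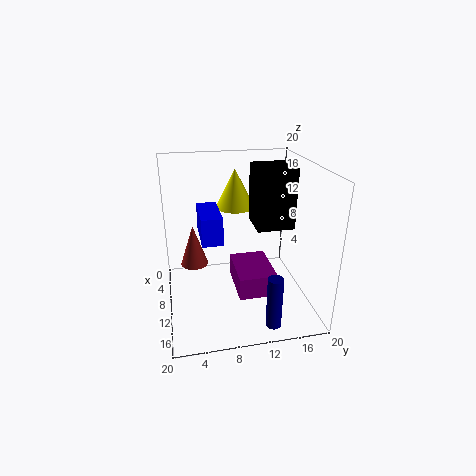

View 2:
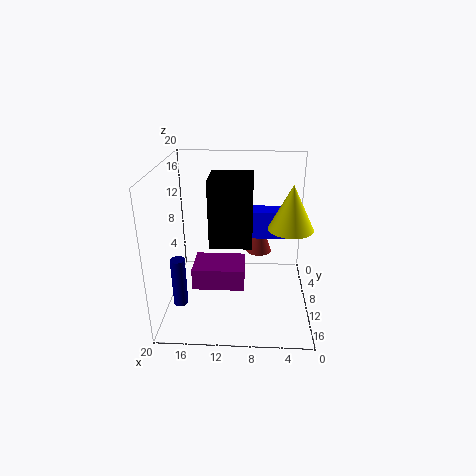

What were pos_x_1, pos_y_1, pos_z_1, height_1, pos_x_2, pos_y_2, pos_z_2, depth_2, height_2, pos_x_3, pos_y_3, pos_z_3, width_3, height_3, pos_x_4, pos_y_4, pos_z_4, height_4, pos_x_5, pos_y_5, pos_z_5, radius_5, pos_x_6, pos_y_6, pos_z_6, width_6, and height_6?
pos_x_1 = 7
pos_y_1 = 4
pos_z_1 = 5
height_1 = 6
pos_x_2 = 9
pos_y_2 = 9
pos_z_2 = 4
depth_2 = 5
height_2 = 3
pos_x_3 = 8
pos_y_3 = 12
pos_z_3 = 12
width_3 = 5
height_3 = 8
pos_x_4 = 3
pos_y_4 = 11
pos_z_4 = 12
height_4 = 6
pos_x_5 = 18
pos_y_5 = 13
pos_z_5 = 1
radius_5 = 1
pos_x_6 = 3
pos_y_6 = 5
pos_z_6 = 9
width_6 = 7
height_6 = 4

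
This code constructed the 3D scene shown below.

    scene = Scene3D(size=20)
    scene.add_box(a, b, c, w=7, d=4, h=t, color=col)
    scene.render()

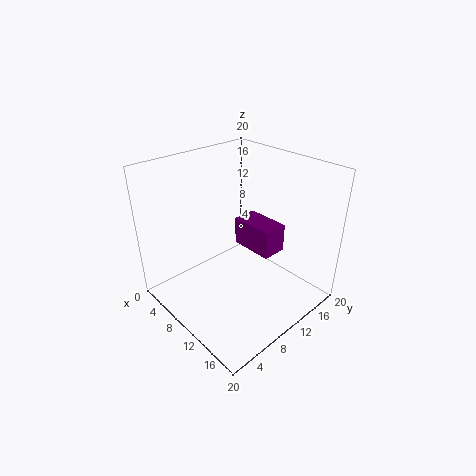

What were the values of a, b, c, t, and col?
a = 4
b = 15
c = 4.5
t = 4.5
col = 'purple'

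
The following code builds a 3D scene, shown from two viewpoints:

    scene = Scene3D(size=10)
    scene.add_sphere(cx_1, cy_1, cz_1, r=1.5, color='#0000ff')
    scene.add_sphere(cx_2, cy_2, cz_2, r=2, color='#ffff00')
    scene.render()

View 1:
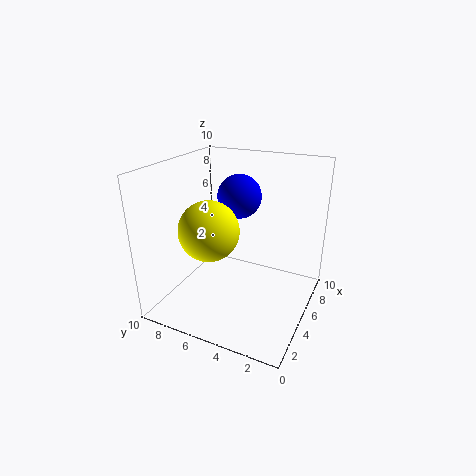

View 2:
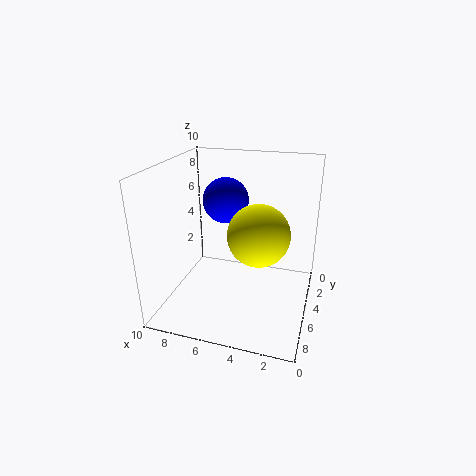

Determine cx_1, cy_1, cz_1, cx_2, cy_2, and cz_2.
cx_1 = 5.75, cy_1 = 5.25, cz_1 = 7.75, cx_2 = 3.25, cy_2 = 6.25, cz_2 = 6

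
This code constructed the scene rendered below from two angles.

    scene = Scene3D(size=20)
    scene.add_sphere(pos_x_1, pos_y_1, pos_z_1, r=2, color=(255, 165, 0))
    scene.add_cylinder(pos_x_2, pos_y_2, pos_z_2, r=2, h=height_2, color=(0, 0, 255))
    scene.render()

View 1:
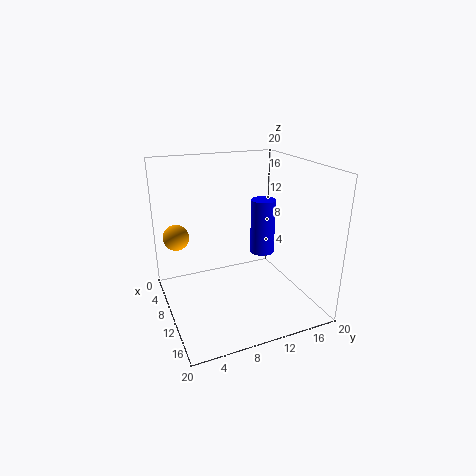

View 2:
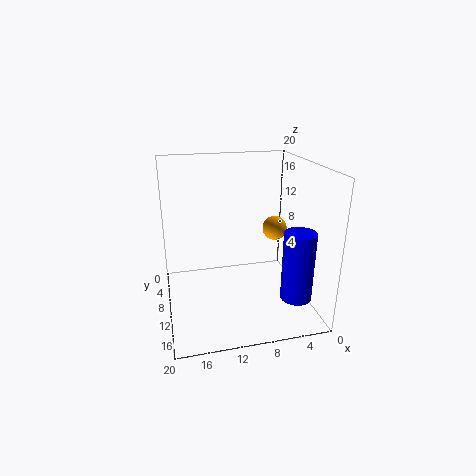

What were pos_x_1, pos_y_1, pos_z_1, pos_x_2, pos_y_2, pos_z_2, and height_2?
pos_x_1 = 2
pos_y_1 = 3
pos_z_1 = 8
pos_x_2 = 4
pos_y_2 = 17
pos_z_2 = 4
height_2 = 9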